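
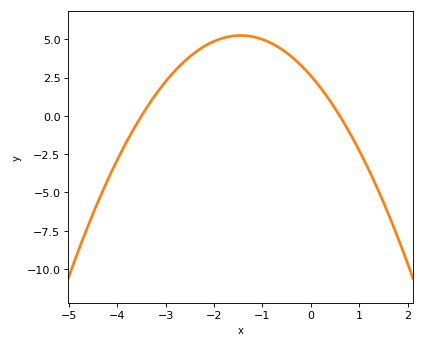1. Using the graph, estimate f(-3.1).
1.85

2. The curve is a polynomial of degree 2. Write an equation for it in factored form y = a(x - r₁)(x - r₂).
y = -1.25(x + 3.5)(x - 0.6)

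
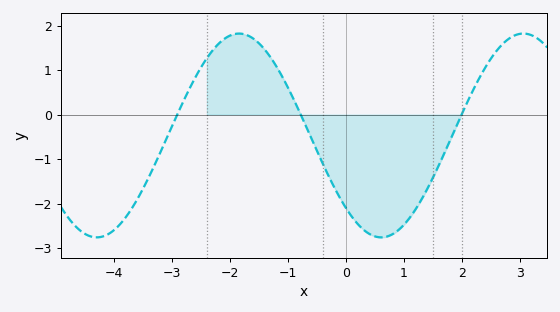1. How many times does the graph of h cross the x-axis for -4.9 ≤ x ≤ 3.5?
3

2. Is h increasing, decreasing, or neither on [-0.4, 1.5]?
neither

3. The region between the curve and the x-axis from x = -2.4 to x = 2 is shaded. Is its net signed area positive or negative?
negative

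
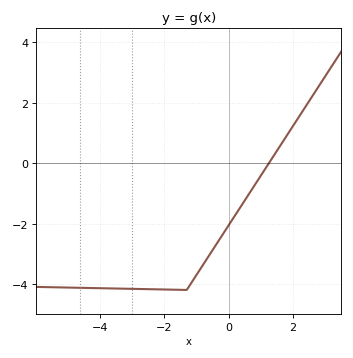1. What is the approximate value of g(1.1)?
-0.2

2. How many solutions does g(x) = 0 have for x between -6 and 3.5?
1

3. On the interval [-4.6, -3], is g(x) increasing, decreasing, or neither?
decreasing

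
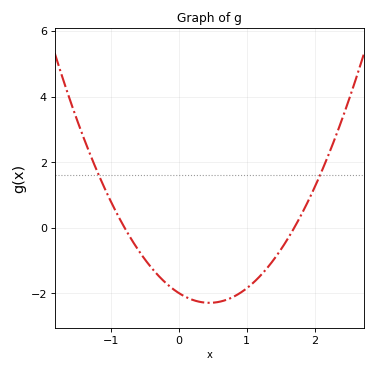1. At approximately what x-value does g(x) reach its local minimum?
0.4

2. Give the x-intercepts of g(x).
-0.8, 1.7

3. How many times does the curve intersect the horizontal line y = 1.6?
2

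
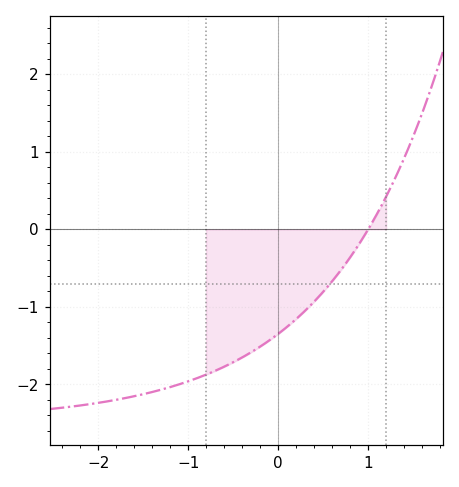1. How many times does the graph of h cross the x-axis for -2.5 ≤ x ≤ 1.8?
1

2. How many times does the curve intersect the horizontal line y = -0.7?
1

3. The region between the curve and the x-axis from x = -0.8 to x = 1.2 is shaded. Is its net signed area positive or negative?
negative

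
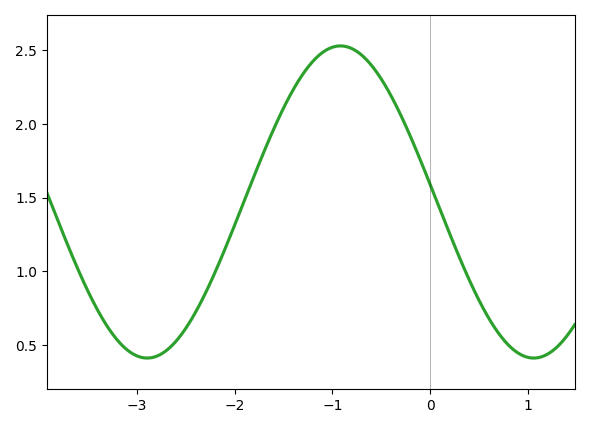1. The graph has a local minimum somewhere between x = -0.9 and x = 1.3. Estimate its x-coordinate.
1.06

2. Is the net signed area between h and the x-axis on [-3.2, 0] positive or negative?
positive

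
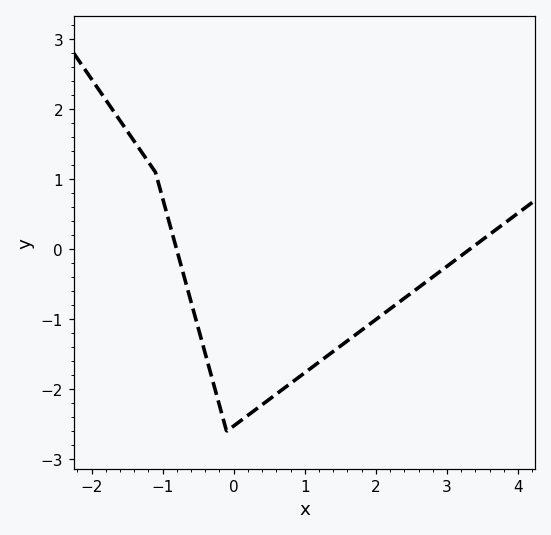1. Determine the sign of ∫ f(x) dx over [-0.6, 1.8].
negative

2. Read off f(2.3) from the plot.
-0.8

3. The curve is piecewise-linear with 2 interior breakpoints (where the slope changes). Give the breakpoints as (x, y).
(-1.1, 1.1); (-0.1, -2.6)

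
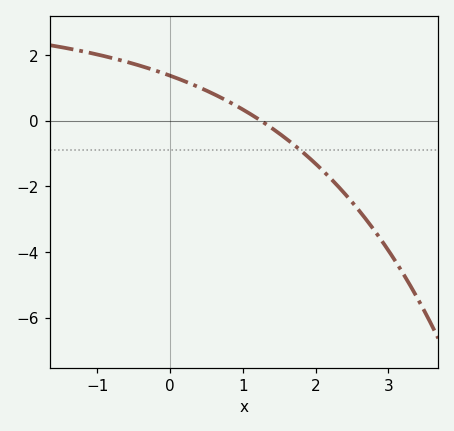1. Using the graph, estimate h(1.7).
-0.8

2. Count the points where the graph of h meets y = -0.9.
1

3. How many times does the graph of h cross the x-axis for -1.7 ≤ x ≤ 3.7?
1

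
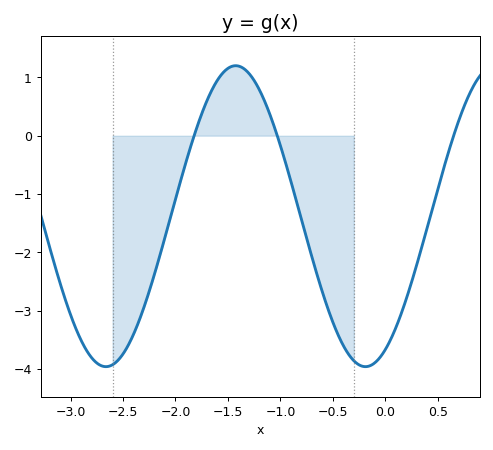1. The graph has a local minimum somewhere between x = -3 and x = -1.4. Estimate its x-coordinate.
-2.7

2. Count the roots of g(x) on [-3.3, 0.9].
3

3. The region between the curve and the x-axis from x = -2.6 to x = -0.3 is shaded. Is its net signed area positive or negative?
negative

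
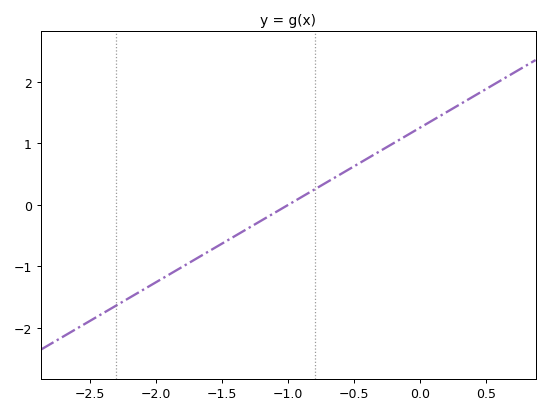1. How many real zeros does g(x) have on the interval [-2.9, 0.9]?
1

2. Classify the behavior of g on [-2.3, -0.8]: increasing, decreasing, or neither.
increasing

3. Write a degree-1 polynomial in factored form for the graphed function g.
y = 1.26(x + 1)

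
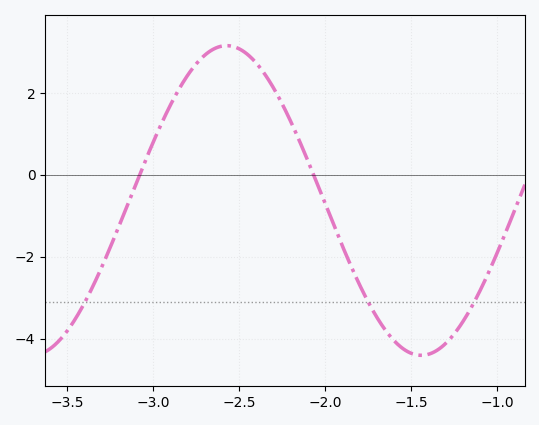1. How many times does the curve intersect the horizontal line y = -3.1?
3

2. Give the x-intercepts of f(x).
-3.08, -2.07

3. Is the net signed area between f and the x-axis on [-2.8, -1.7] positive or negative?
positive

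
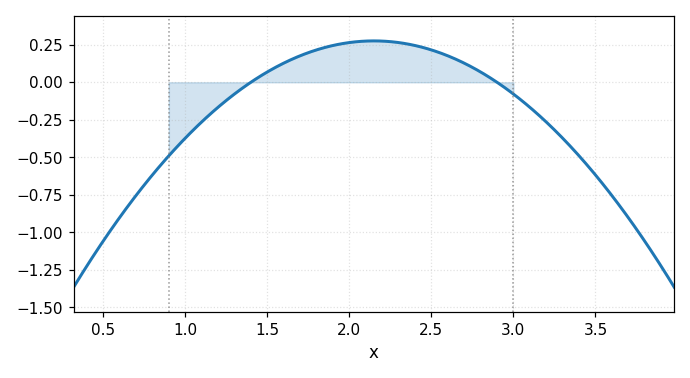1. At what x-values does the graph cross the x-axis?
1.4, 2.9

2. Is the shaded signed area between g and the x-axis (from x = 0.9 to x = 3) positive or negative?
positive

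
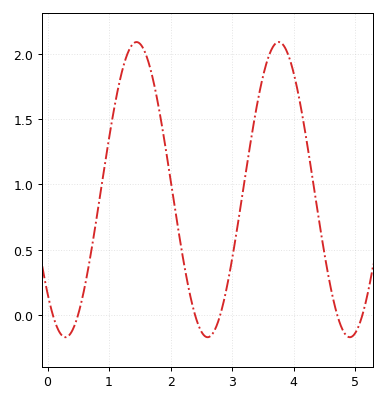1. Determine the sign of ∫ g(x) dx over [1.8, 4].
positive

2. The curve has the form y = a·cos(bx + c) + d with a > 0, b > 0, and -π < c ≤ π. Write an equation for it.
y = 1.13cos(2.72x + 2.35) + 0.96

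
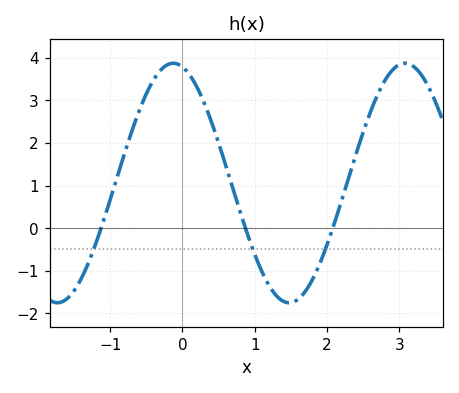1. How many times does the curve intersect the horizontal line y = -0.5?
3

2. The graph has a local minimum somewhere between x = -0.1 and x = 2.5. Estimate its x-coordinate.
1.5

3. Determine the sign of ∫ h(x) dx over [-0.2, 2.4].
positive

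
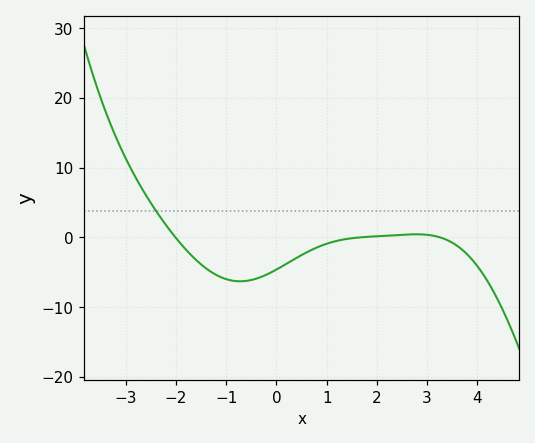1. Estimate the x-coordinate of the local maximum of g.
2.8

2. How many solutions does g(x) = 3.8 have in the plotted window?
1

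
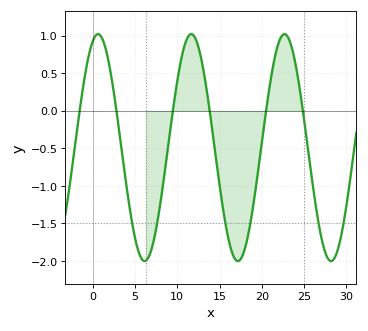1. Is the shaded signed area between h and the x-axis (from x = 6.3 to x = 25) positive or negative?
negative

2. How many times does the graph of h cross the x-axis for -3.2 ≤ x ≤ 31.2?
6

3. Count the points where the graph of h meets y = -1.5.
6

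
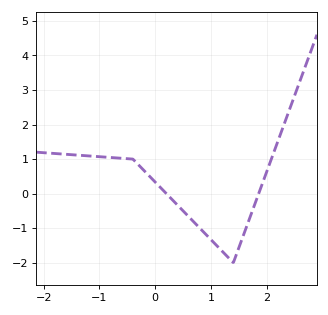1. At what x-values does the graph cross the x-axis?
0.2, 1.9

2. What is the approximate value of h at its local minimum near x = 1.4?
-2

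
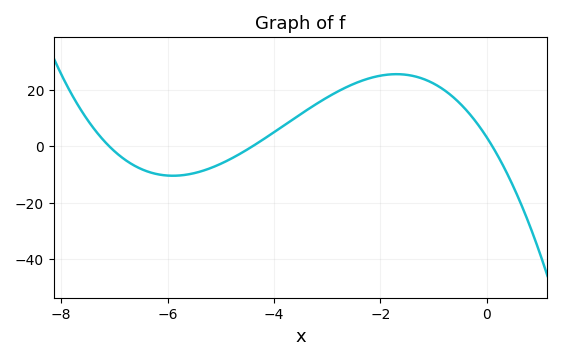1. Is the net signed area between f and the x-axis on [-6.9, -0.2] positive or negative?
positive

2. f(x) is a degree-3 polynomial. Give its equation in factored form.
y = -0.97(x + 7.1)(x + 4.4)(x - 0.1)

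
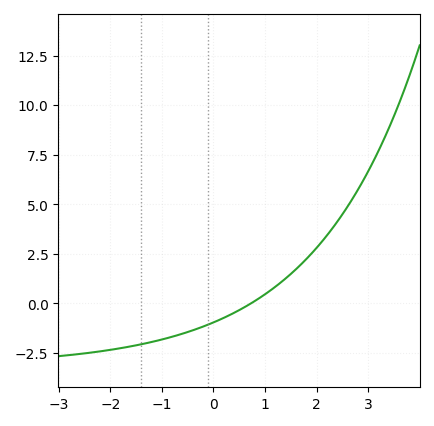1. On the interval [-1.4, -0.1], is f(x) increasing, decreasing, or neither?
increasing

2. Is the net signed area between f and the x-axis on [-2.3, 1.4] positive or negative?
negative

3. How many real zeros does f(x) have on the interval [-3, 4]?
1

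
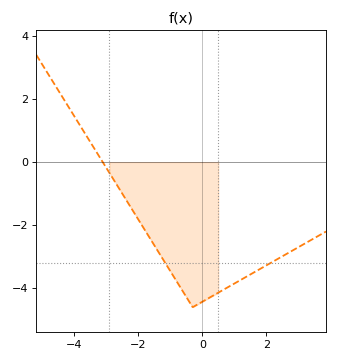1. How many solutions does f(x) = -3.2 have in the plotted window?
2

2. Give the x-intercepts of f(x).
-3.2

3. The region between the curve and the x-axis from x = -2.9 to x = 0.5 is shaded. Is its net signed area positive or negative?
negative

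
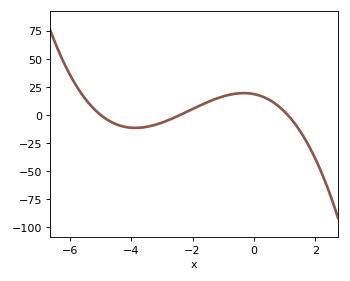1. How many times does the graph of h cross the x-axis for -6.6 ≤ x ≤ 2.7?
3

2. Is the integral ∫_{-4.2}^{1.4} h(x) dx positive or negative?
positive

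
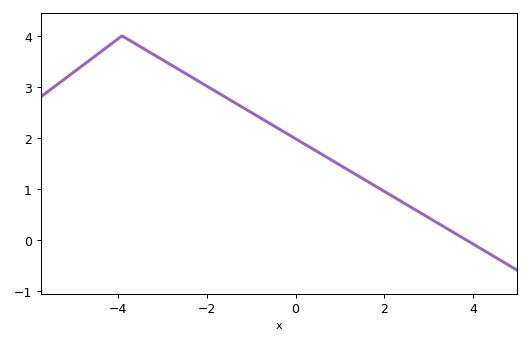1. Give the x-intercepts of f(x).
3.83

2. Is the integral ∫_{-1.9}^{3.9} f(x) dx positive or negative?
positive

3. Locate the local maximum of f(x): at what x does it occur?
-3.9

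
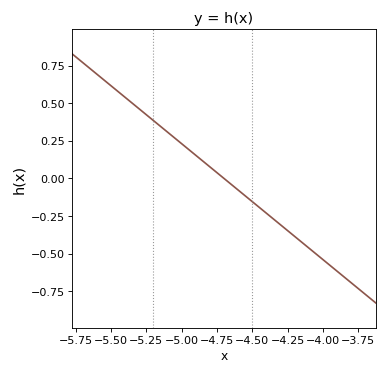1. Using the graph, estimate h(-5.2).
0.385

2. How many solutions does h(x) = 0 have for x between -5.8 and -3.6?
1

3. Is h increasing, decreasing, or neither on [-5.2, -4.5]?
decreasing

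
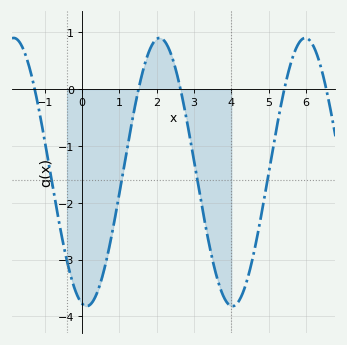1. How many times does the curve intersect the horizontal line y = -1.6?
4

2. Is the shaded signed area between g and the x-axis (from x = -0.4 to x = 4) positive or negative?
negative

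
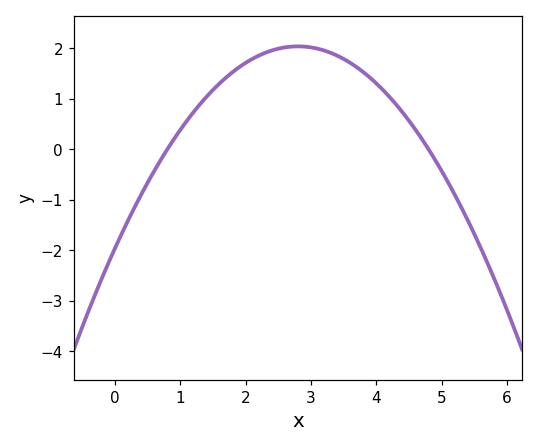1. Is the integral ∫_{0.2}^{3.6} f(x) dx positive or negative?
positive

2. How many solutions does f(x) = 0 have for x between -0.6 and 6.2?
2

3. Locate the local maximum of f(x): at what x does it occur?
2.8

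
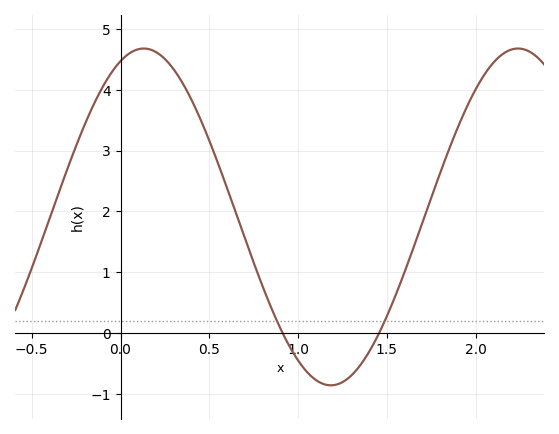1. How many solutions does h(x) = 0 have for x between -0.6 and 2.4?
2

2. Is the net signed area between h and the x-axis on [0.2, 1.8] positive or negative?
positive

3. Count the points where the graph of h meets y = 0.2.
2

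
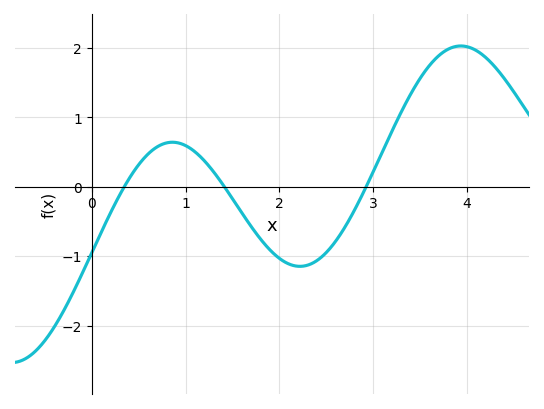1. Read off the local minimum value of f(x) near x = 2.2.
-1.1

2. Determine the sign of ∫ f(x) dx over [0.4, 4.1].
positive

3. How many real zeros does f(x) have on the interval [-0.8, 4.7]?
3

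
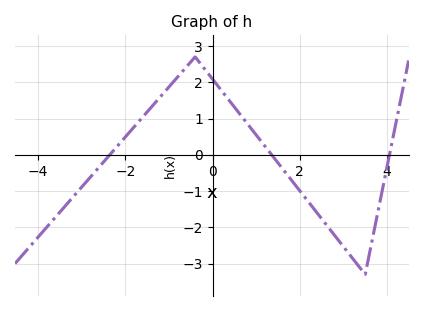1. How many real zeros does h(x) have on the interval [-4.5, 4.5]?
3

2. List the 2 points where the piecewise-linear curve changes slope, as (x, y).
(-0.4, 2.7); (3.5, -3.3)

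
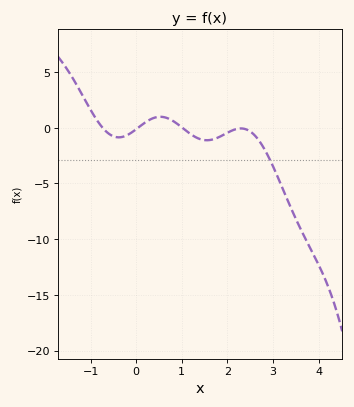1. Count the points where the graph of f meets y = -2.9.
1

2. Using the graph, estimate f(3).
-3.5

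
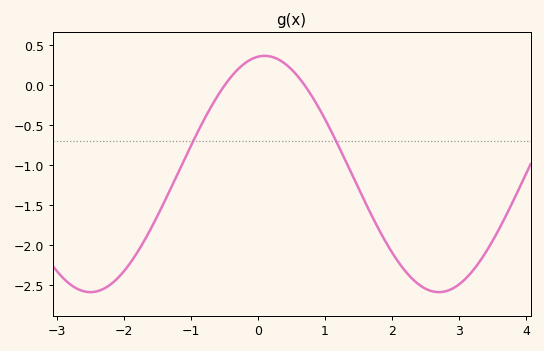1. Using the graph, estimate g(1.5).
-1.29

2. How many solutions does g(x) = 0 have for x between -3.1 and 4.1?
2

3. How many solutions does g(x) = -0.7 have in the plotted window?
2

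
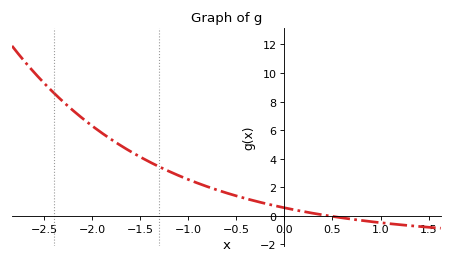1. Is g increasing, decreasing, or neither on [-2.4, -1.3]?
decreasing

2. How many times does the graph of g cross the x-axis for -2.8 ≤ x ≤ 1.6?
1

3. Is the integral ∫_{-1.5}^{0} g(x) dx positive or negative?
positive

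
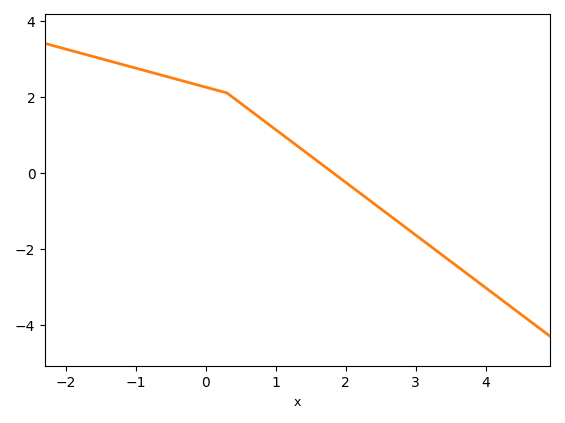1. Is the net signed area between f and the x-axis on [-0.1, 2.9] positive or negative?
positive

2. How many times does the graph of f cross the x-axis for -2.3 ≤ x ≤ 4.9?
1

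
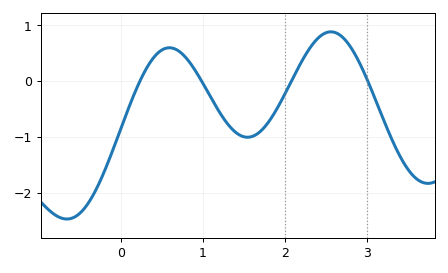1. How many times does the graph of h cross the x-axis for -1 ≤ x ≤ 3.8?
4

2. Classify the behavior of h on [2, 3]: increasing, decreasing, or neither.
neither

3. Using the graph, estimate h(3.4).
-1.35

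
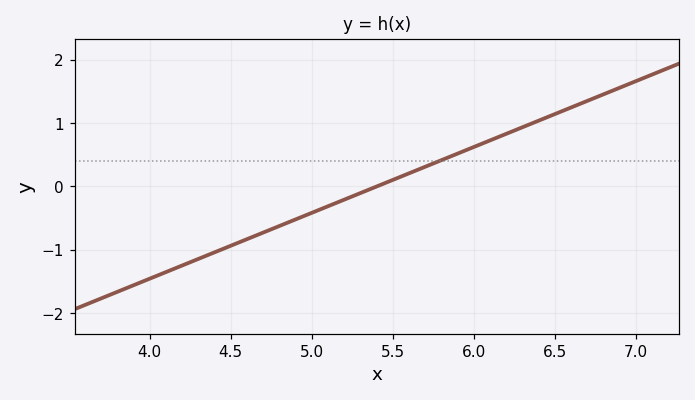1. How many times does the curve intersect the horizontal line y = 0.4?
1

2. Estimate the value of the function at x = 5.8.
0.416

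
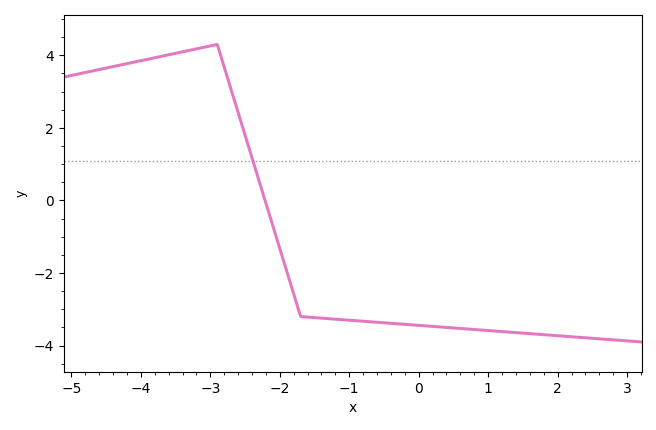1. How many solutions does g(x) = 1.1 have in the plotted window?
1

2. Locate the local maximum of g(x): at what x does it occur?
-3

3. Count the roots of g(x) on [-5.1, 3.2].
1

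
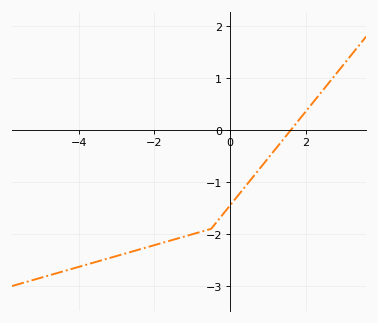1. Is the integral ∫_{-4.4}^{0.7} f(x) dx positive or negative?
negative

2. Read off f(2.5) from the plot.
0.81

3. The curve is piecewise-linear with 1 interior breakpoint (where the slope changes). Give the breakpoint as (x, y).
(-0.5, -1.9)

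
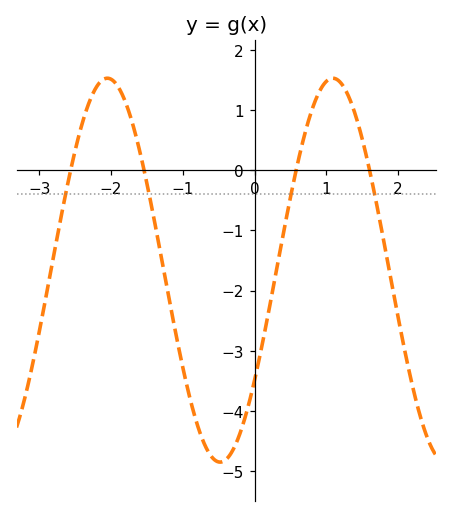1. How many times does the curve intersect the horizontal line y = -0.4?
4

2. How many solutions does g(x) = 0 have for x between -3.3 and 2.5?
4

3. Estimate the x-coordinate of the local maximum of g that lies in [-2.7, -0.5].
-2.05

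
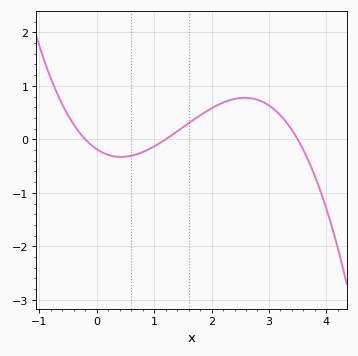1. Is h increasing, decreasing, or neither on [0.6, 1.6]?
increasing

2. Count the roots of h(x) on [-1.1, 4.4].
3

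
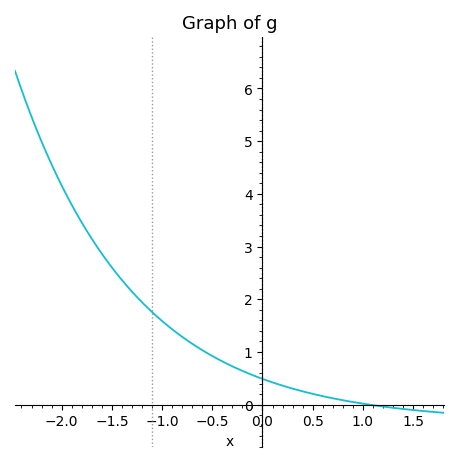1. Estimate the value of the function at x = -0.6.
1.04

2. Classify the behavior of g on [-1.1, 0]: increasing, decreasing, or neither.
decreasing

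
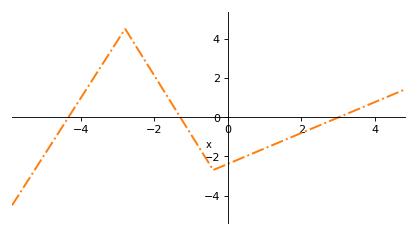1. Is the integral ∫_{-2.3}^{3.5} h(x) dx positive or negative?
negative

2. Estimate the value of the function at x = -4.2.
0.415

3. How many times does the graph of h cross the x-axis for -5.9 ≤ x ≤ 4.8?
3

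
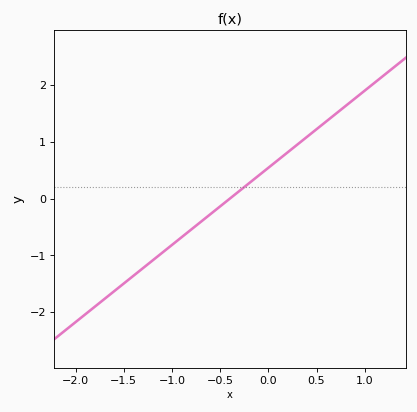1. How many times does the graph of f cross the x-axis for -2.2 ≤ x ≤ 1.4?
1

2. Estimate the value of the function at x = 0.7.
1.5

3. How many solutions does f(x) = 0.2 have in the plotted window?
1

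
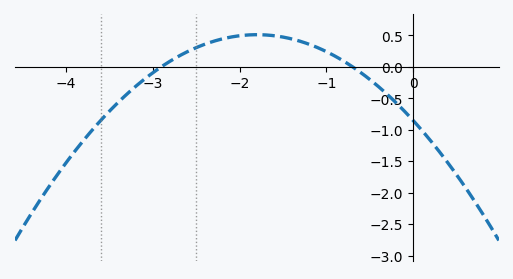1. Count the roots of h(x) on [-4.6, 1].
2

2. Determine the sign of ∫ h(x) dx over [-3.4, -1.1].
positive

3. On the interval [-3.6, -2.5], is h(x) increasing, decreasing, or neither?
increasing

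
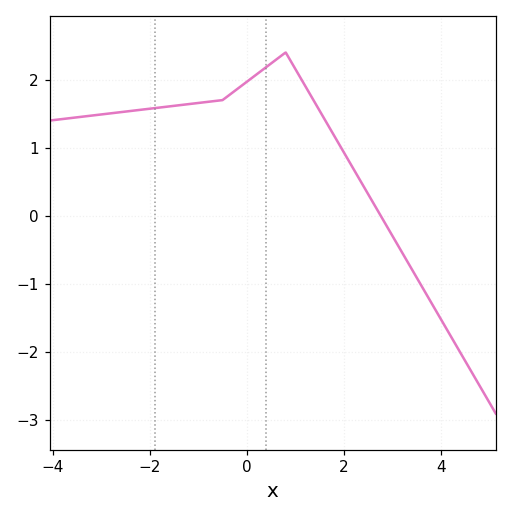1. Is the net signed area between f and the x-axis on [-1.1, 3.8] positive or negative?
positive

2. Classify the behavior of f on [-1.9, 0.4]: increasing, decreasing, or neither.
increasing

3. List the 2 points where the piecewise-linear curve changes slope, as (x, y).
(-0.5, 1.7); (0.8, 2.4)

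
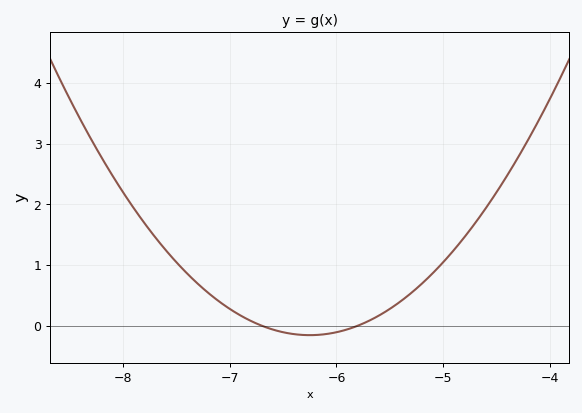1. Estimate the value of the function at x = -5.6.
0.169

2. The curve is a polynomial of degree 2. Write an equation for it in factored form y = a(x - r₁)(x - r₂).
y = 0.77(x + 6.7)(x + 5.8)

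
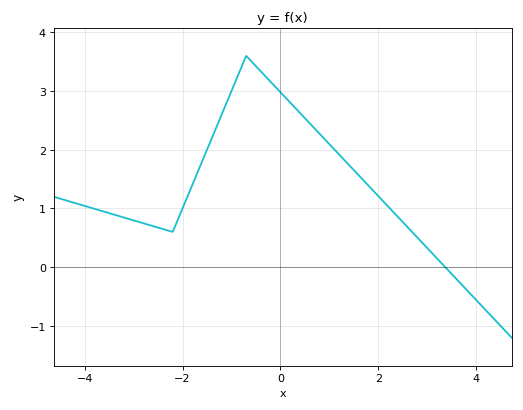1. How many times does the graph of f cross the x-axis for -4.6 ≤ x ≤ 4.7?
1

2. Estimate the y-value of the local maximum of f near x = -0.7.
3.6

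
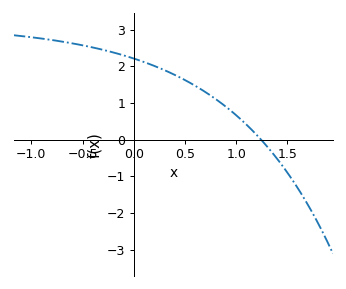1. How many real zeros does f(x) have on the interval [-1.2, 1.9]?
1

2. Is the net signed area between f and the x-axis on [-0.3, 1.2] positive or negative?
positive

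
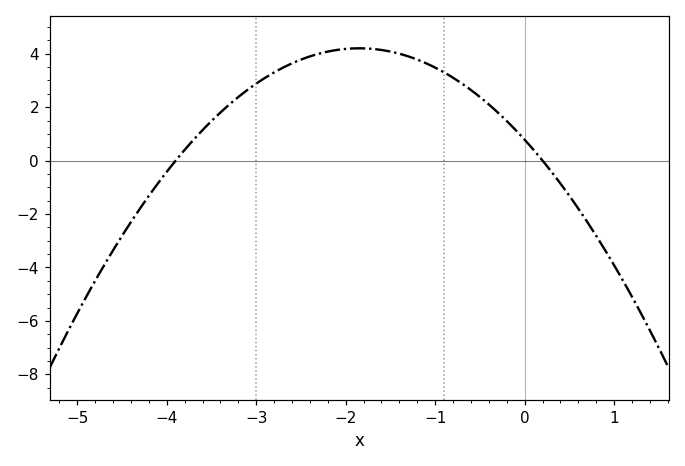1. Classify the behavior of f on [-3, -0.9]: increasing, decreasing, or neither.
neither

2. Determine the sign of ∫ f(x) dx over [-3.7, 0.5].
positive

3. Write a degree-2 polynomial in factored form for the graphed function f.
y = -1(x + 3.9)(x - 0.2)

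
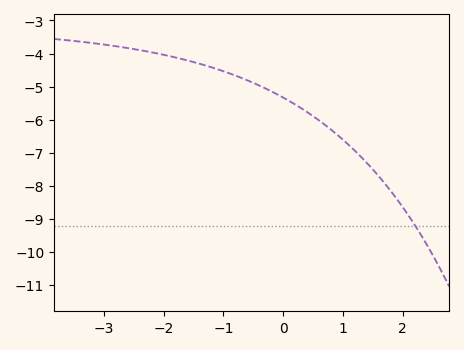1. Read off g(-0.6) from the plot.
-4.8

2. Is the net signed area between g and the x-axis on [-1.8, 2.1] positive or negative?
negative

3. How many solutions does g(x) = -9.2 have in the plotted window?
1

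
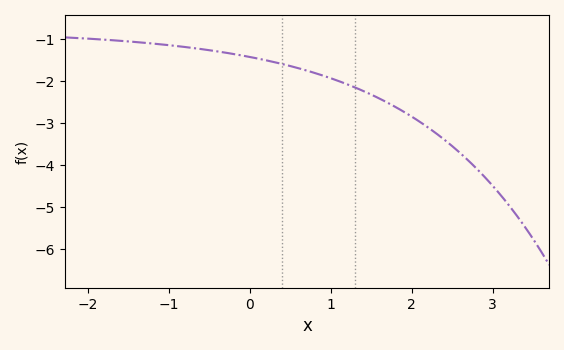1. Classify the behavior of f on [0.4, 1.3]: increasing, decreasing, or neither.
decreasing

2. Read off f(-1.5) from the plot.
-1.1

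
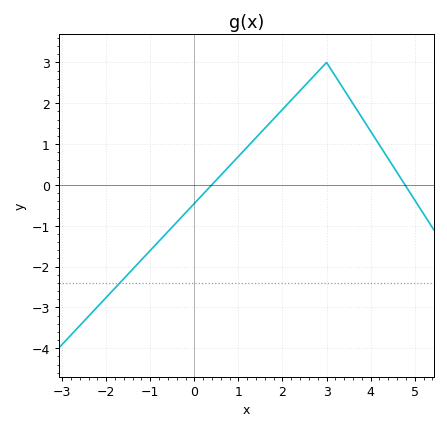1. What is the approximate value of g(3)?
3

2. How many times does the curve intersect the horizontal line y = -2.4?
1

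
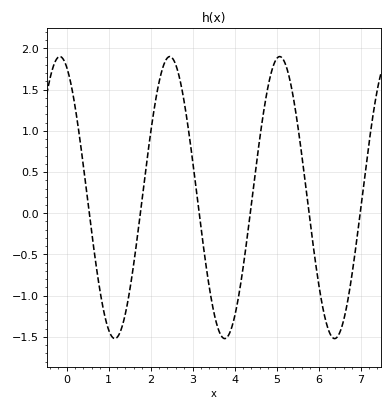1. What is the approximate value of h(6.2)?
-1.35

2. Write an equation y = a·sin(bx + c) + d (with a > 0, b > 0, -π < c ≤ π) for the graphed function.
y = 1.71sin(2.4x + 2) + 0.19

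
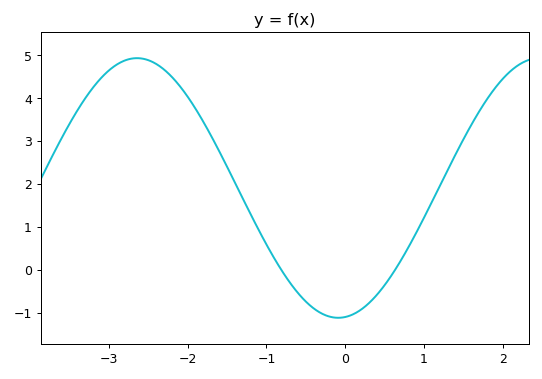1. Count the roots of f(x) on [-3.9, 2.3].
2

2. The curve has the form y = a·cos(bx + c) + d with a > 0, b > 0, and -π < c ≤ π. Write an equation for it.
y = 3.02cos(1.23x - 3.03) + 1.9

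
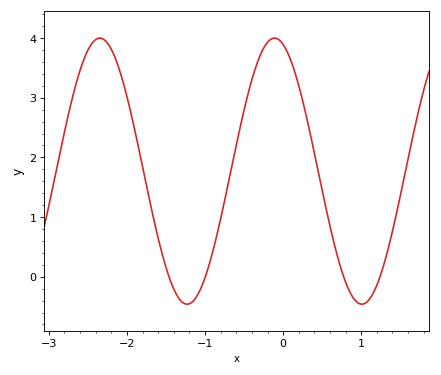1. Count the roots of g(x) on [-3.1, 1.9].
4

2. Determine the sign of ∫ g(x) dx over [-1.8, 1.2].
positive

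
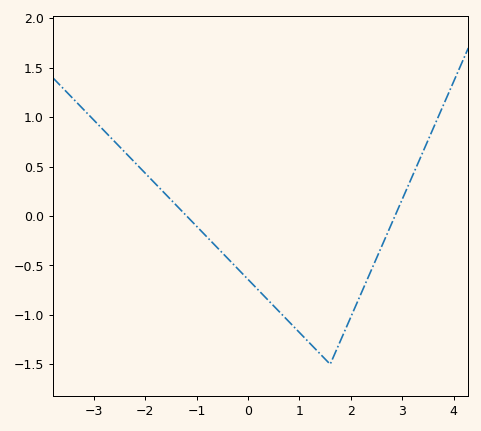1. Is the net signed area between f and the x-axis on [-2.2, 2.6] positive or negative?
negative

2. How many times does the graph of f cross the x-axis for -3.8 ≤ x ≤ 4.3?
2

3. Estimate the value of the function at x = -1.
-0.1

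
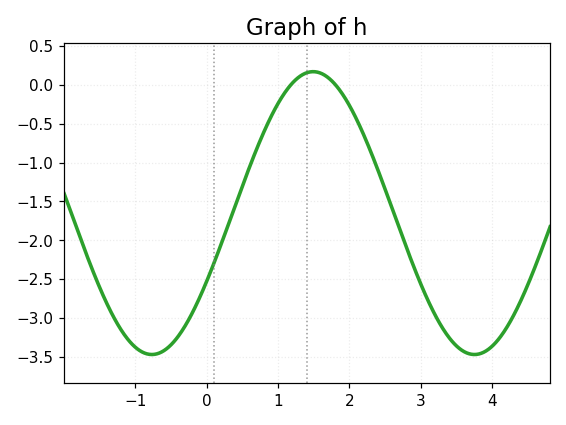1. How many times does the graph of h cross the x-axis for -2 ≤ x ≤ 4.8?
2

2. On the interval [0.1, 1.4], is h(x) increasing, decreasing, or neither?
increasing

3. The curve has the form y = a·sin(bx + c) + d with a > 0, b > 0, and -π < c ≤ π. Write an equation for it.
y = 1.82sin(1.39x - 0.502) - 1.65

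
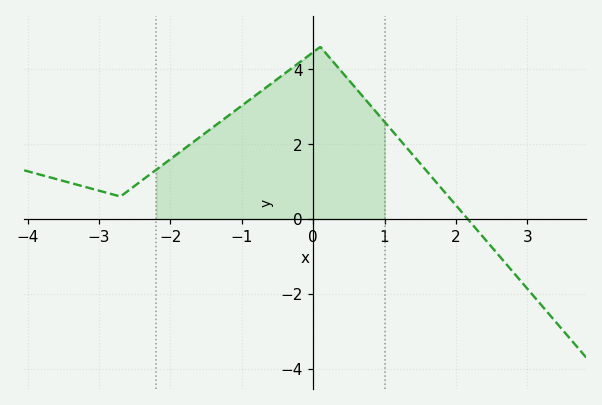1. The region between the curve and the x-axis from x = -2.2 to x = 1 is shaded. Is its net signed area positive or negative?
positive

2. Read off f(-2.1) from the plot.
1.4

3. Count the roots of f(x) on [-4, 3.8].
1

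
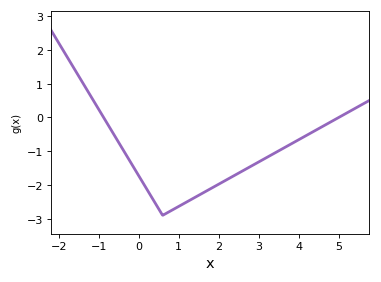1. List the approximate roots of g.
-0.875, 5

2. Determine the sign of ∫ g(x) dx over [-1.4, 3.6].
negative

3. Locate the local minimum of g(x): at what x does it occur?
0.601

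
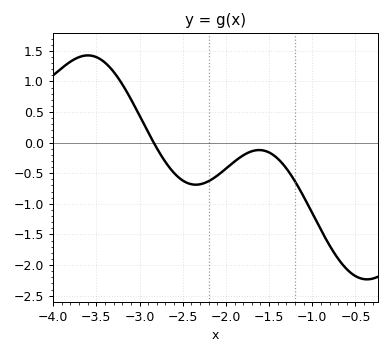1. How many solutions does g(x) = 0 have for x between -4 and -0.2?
1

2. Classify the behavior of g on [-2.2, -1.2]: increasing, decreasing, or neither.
neither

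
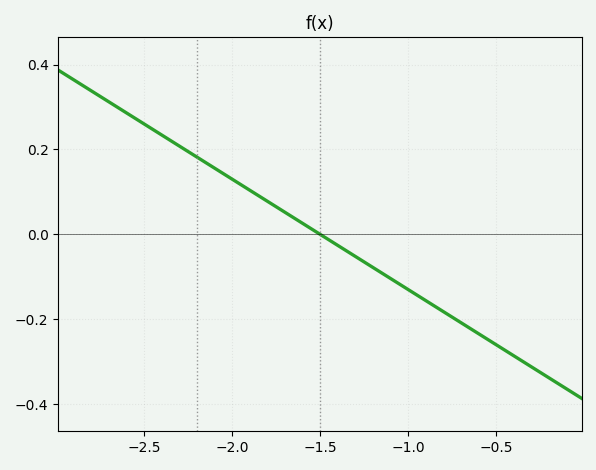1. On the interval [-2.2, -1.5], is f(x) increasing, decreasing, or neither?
decreasing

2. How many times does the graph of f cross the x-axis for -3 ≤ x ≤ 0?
1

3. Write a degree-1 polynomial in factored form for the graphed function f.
y = -0.26(x + 1.5)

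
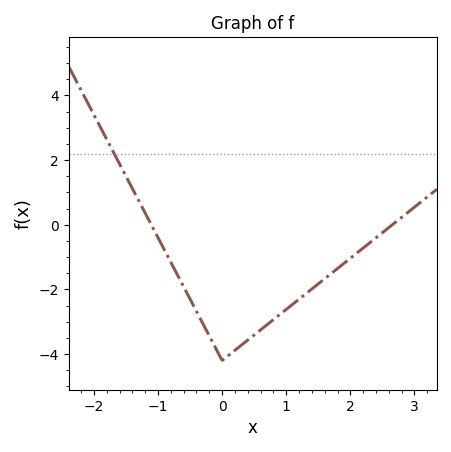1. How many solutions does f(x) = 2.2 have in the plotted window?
1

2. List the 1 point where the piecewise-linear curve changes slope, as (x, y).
(0, -4.2)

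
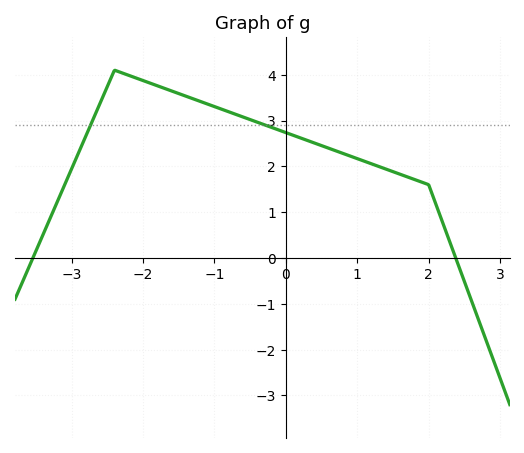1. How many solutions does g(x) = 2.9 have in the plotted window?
2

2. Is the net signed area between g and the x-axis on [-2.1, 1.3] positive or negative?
positive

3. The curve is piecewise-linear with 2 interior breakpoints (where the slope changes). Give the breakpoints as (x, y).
(-2.4, 4.1); (2, 1.6)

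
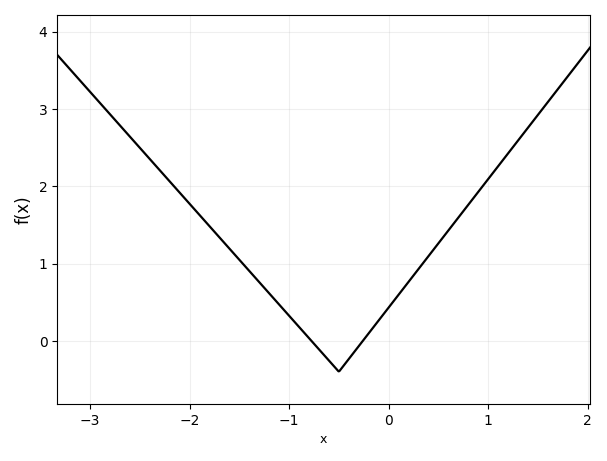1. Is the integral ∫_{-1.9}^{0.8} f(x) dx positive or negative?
positive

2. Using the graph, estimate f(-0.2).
0.1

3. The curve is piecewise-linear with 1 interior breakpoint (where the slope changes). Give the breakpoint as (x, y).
(-0.5, -0.4)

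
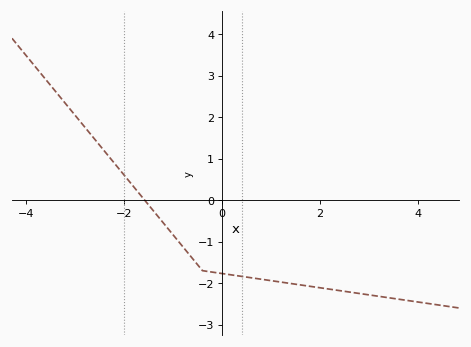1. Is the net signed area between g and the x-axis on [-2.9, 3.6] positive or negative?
negative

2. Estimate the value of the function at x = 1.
-1.9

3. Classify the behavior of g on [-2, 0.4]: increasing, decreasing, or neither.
decreasing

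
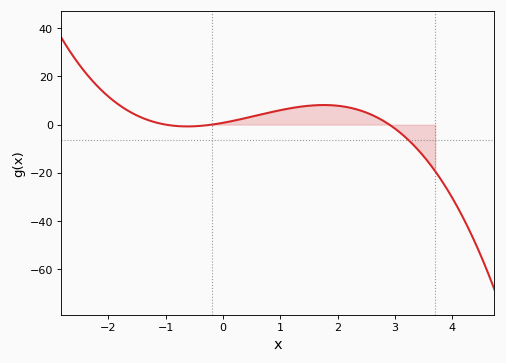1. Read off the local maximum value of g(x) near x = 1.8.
8.14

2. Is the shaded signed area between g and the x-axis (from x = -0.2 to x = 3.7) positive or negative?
positive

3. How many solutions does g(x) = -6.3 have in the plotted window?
1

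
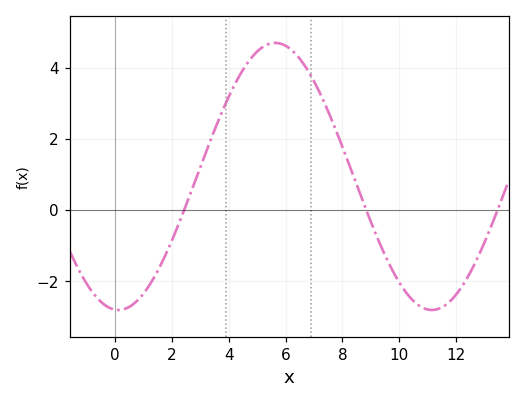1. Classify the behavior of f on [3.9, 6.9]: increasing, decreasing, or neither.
neither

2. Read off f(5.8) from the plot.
4.69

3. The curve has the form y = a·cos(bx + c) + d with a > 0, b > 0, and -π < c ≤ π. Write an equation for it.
y = 3.76cos(0.57x + 3.07) + 0.95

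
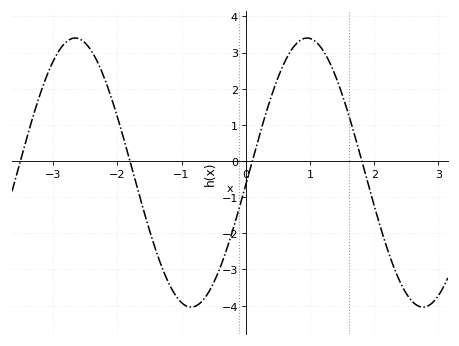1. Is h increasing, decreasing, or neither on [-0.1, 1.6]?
neither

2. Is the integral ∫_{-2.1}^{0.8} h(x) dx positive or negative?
negative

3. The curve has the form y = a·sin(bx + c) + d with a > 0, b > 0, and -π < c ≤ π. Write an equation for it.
y = 3.72sin(1.7x - 0.09) - 0.32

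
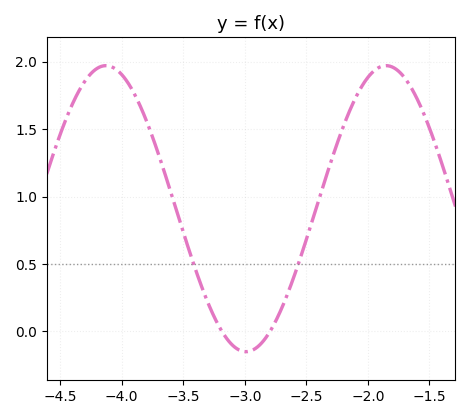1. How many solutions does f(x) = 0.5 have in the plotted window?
2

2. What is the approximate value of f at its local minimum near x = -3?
-0.15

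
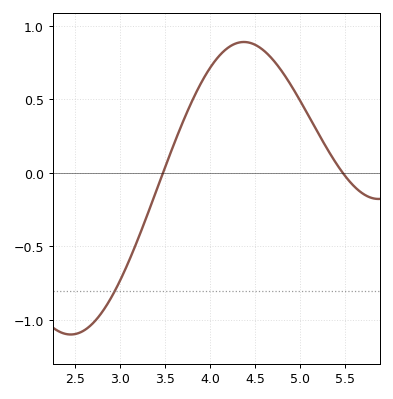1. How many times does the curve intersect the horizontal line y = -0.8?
1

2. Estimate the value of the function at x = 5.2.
0.25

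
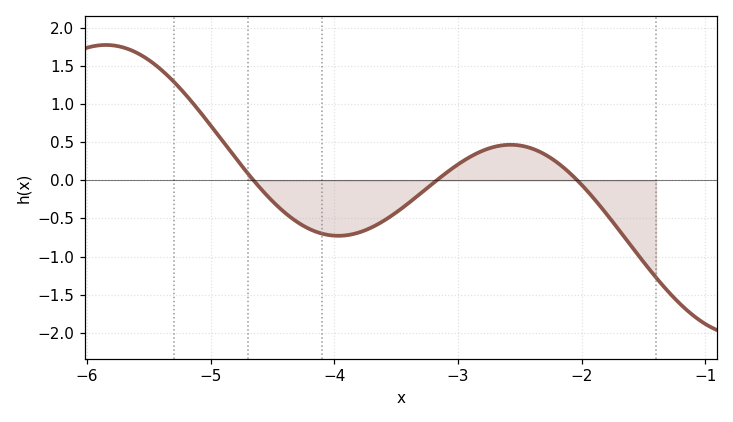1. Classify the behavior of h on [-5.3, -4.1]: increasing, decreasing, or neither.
decreasing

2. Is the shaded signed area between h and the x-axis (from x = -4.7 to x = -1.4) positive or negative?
negative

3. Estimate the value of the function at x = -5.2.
1.1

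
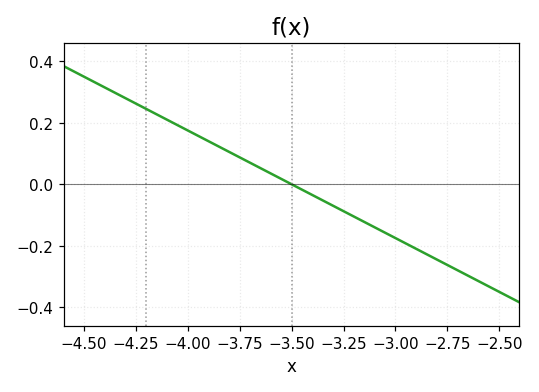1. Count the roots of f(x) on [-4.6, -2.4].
1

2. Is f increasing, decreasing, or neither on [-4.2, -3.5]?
decreasing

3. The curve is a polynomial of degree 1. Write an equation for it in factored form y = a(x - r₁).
y = -0.35(x + 3.5)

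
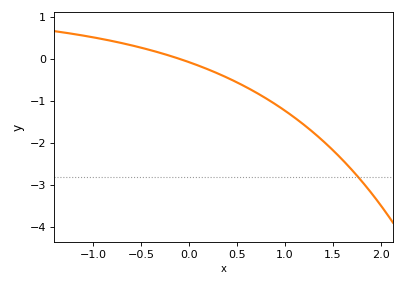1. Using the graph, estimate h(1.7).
-2.64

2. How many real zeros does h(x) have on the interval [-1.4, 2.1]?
1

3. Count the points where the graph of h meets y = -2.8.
1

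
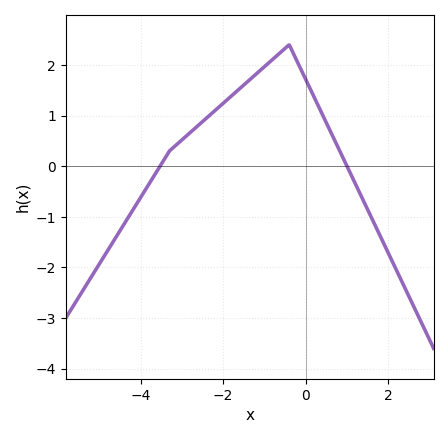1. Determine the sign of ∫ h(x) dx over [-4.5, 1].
positive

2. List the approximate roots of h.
-3.6, 1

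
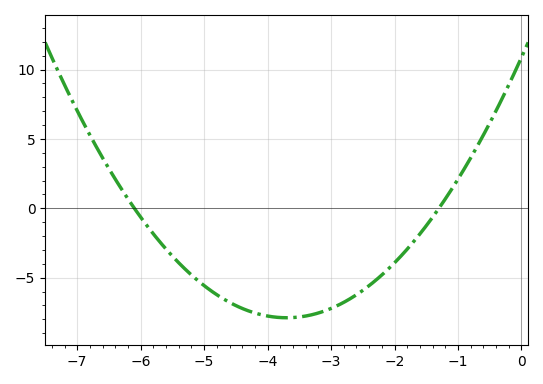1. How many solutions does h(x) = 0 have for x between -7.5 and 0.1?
2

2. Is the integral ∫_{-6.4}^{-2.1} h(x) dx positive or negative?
negative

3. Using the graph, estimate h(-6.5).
2.85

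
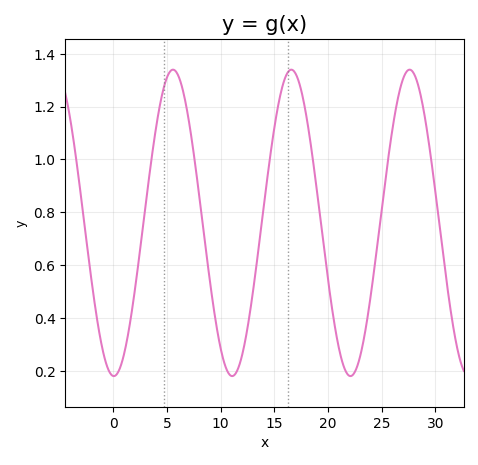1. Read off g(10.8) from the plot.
0.187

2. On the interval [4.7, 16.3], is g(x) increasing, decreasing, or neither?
neither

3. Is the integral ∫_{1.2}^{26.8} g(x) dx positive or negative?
positive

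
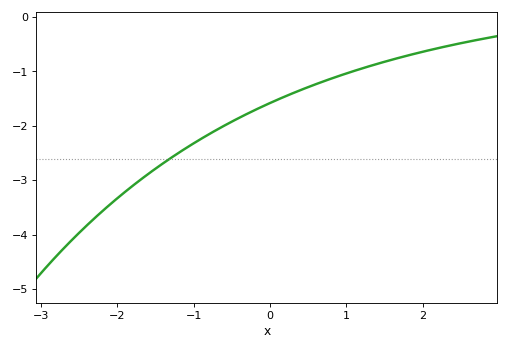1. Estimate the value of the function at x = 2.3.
-0.5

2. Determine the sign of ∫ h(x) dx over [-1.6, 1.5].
negative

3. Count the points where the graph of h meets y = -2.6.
1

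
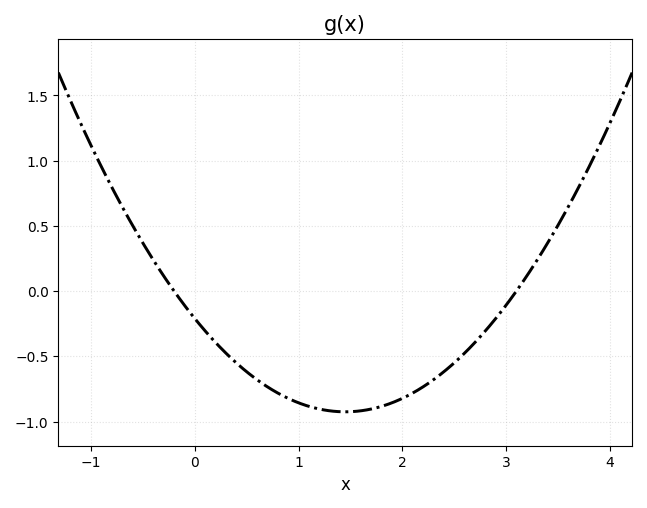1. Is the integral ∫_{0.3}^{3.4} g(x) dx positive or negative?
negative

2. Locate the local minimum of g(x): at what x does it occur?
1.4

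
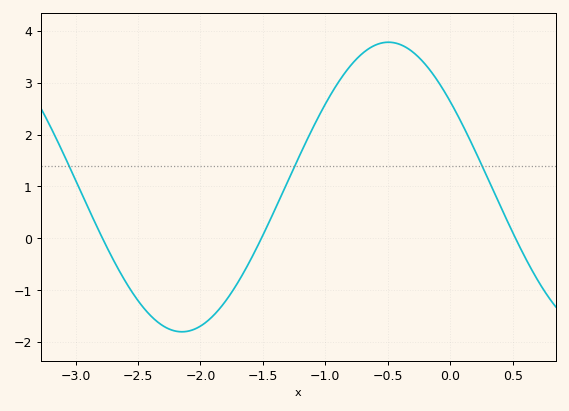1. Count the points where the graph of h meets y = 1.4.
3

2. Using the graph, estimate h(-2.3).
-1.7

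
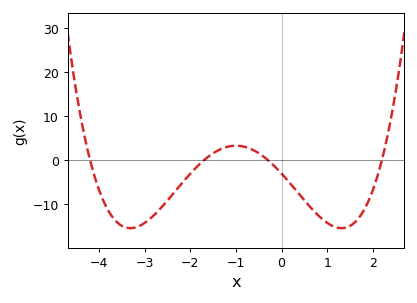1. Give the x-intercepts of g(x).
-4.2, -1.7, -0.3, 2.2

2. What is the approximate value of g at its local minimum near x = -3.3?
-15.4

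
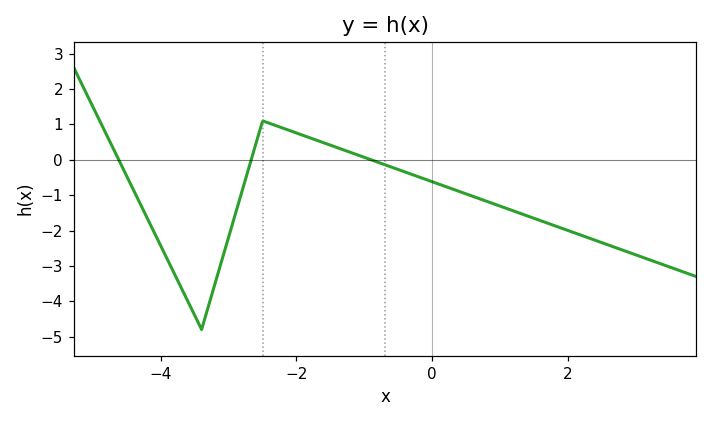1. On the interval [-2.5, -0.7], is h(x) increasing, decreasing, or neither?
decreasing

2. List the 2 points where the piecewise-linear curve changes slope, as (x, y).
(-3.4, -4.8); (-2.5, 1.1)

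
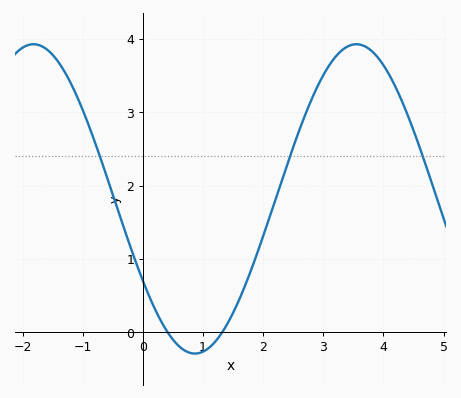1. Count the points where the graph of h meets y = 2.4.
3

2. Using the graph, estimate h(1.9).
1.1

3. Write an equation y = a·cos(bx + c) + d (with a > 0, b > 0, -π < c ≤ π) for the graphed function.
y = 2.11cos(1.2x + 2.1) + 1.82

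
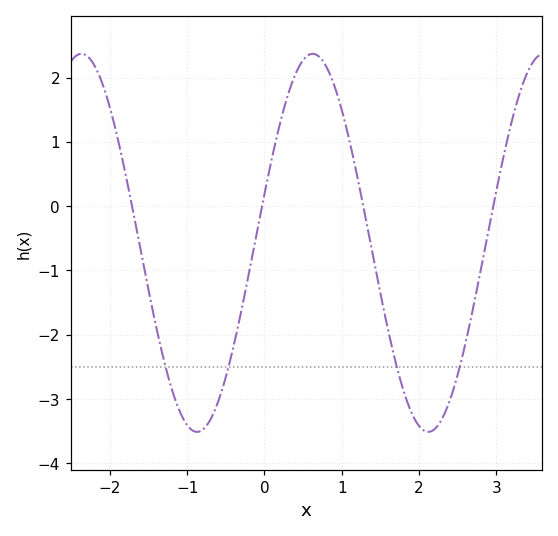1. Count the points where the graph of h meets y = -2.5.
4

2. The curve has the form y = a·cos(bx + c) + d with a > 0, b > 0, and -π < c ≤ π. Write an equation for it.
y = 2.94cos(2.1x - 1.31) - 0.57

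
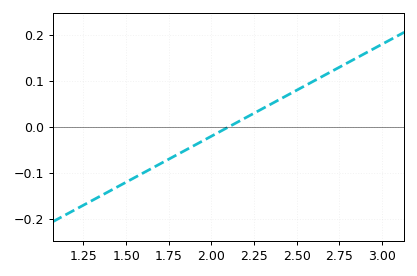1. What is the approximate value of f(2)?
-0.02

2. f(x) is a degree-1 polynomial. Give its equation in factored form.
y = 0.2(x - 2.1)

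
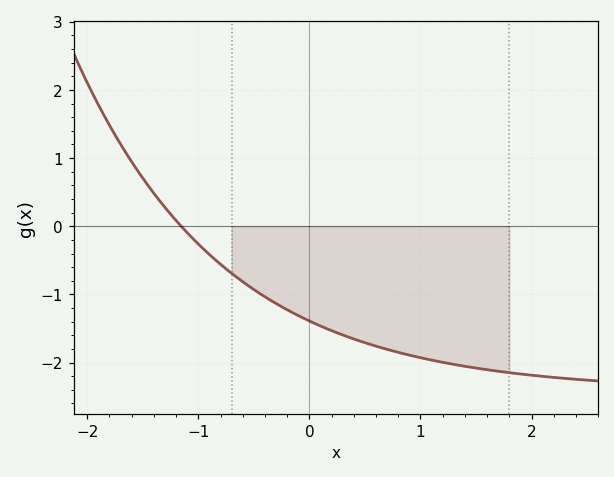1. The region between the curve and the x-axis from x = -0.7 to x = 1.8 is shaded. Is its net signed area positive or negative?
negative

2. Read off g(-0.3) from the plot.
-1.13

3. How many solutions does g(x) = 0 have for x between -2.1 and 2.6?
1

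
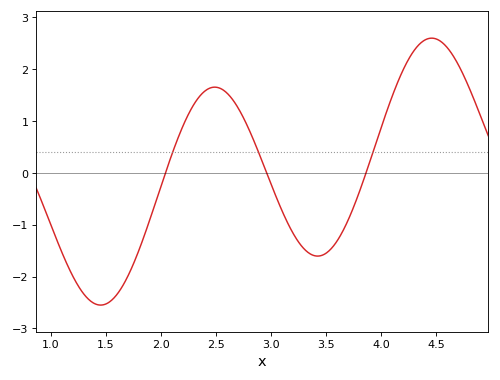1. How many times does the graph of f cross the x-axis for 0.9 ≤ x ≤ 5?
3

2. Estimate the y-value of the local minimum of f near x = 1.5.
-2.5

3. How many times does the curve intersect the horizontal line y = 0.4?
3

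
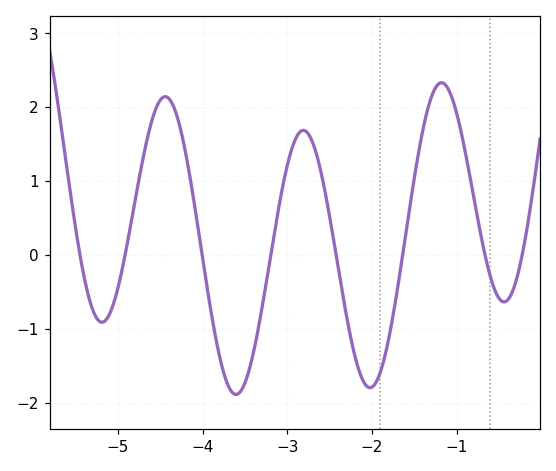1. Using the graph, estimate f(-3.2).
-0.039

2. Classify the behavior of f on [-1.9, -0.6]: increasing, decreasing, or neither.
neither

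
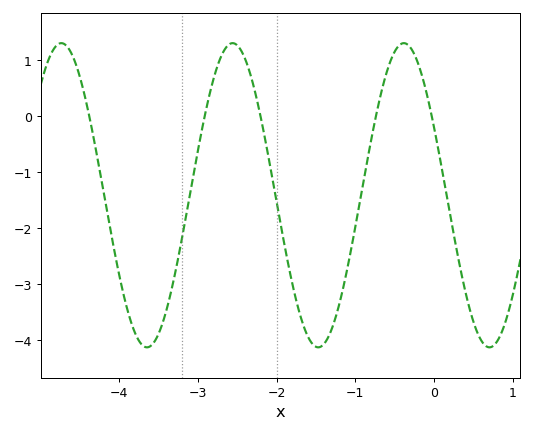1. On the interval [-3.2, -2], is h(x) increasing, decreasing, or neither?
neither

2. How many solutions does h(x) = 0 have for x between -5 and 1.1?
5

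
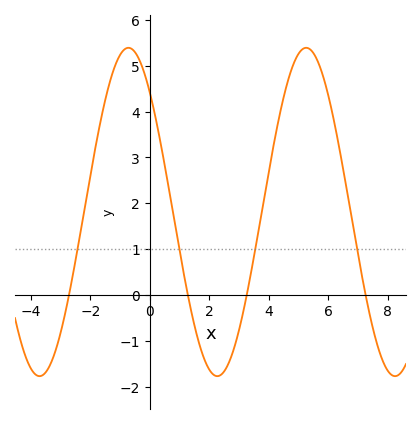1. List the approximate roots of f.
-2.8, 1.2, 3.2, 7.2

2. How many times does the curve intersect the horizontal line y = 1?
4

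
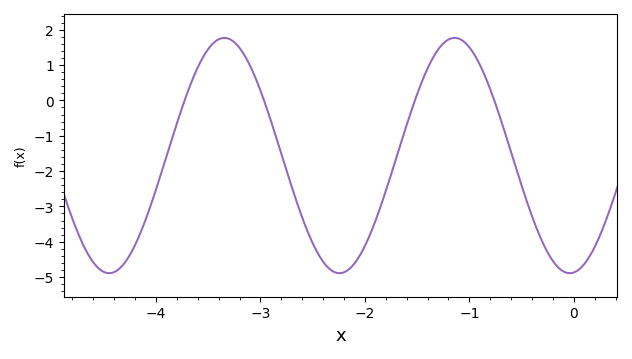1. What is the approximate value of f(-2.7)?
-2.4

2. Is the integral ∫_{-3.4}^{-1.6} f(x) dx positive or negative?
negative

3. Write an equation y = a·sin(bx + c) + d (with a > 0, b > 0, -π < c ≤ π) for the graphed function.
y = 3.33sin(2.9x - 1.5) - 1.56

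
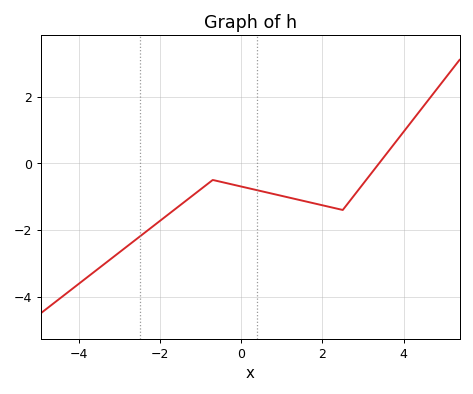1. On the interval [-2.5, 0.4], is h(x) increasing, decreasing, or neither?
neither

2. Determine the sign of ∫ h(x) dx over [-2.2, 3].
negative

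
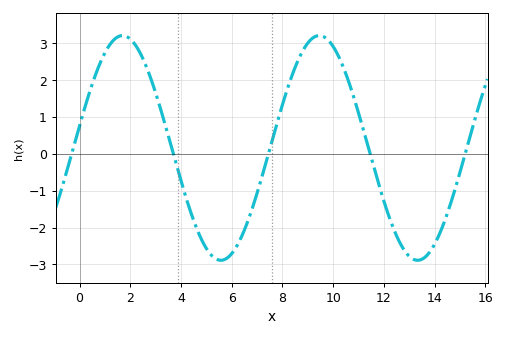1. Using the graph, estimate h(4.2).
-1.19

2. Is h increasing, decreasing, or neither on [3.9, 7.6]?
neither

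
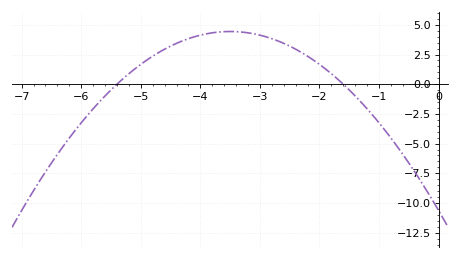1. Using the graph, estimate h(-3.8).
4.4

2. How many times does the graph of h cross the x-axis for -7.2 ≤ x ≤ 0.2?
2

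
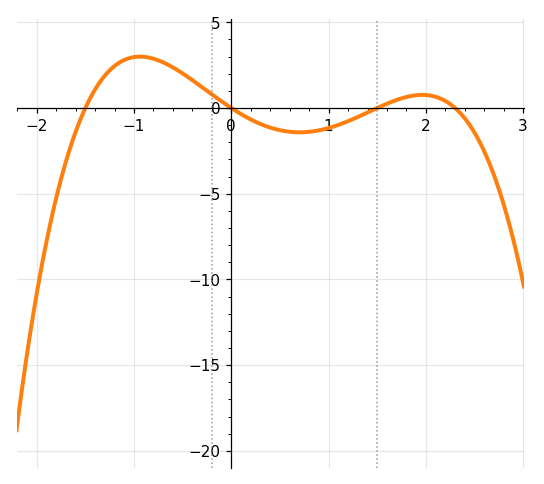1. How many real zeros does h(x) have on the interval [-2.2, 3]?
4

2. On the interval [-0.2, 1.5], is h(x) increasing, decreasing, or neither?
neither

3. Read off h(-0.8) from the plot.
3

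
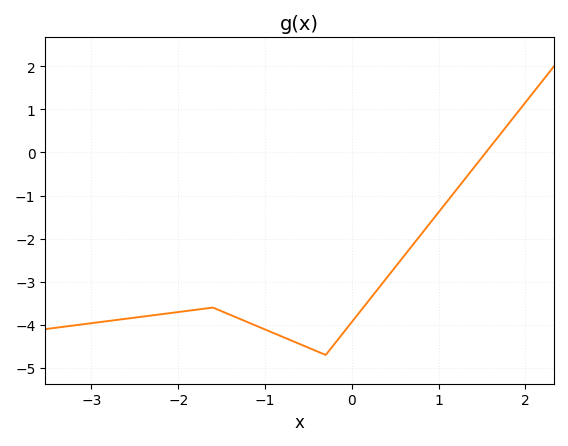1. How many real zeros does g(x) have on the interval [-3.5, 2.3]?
1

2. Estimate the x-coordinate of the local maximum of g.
-1.6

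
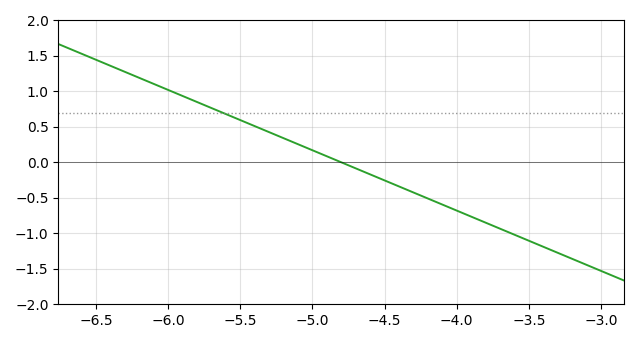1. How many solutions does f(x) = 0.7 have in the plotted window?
1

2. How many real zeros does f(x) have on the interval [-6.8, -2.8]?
1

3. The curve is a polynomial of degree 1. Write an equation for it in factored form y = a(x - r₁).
y = -0.85(x + 4.8)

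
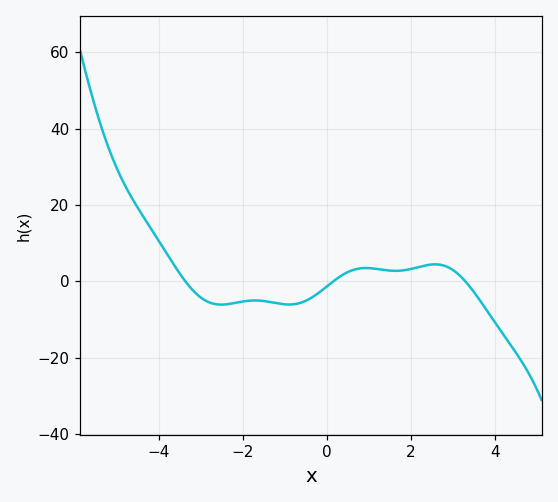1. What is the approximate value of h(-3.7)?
5.46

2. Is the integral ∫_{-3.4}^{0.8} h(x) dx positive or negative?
negative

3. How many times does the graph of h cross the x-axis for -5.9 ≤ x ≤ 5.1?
3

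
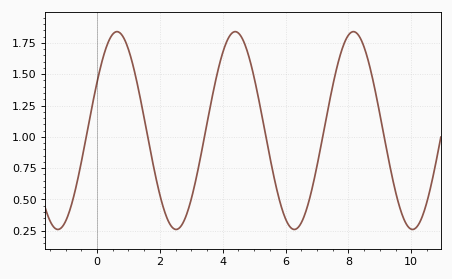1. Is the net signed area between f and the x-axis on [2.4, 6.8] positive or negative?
positive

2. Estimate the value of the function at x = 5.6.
0.72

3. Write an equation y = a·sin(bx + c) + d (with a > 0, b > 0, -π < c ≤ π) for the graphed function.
y = 0.79sin(1.7x + 0.51) + 1.05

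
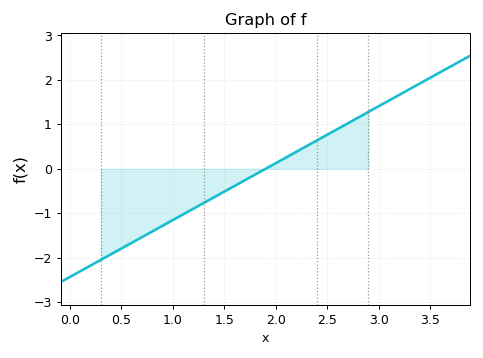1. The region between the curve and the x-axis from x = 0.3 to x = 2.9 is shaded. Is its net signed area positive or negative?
negative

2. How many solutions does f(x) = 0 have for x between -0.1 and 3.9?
1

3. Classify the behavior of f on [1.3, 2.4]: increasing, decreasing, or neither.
increasing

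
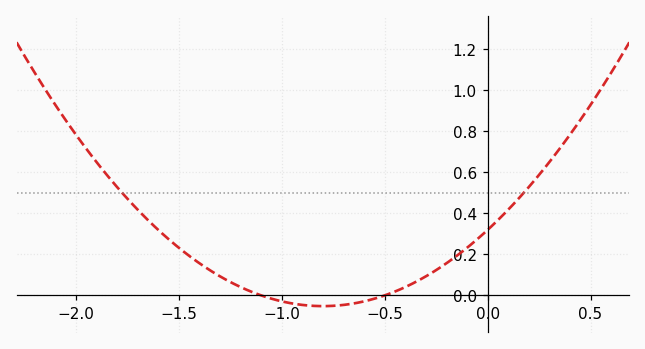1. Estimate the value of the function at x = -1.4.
0.157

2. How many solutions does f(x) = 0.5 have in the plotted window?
2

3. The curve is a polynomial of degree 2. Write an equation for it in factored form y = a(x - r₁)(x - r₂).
y = 0.58(x + 1.1)(x + 0.5)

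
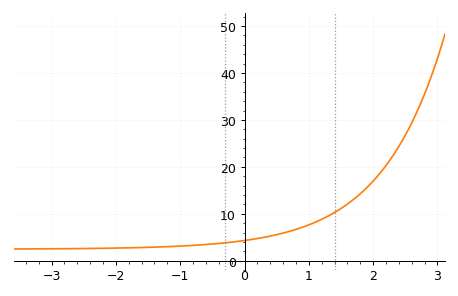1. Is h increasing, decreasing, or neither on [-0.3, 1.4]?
increasing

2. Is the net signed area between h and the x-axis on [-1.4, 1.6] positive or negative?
positive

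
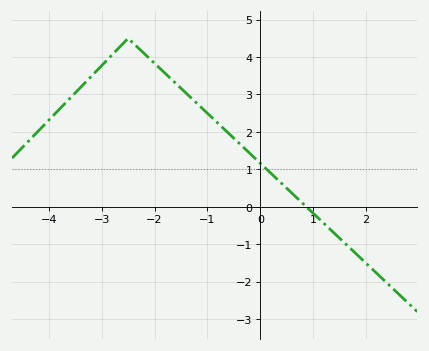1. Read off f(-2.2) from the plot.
4.1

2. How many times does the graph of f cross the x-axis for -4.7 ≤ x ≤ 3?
1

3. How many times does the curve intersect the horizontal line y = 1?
1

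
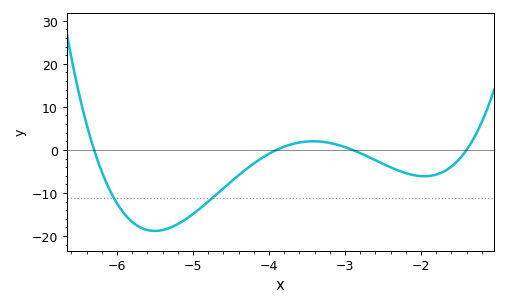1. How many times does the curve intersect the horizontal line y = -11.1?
2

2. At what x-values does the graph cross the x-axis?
-6.3, -3.9, -2.9, -1.4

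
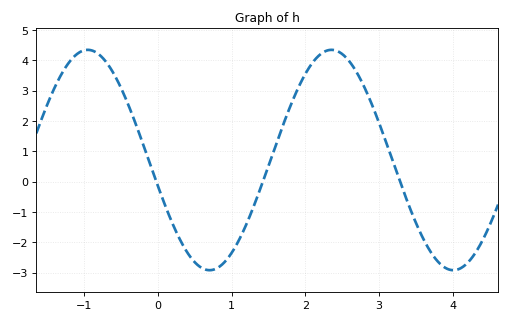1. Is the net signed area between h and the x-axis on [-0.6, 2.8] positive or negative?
positive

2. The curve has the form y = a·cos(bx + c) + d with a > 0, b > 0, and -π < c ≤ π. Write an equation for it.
y = 3.63cos(1.9x + 1.81) + 0.71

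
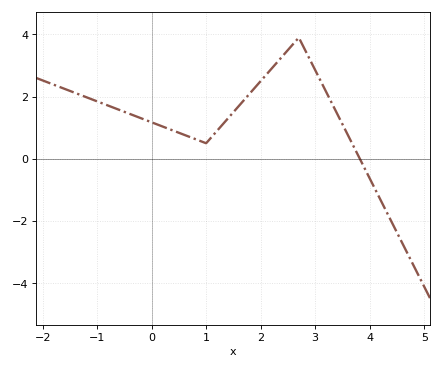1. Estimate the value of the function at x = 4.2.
-1.33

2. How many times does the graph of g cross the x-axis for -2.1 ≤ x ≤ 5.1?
1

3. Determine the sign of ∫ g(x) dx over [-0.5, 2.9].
positive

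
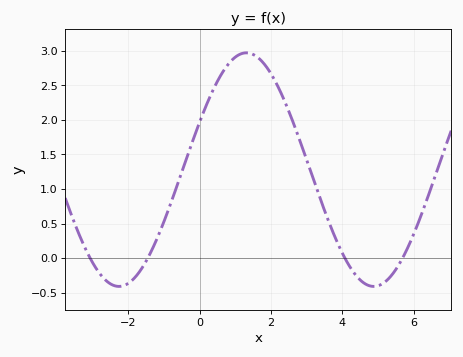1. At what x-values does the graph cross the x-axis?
-3.07, -1.45, 4.07, 5.69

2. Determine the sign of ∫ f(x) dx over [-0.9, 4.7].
positive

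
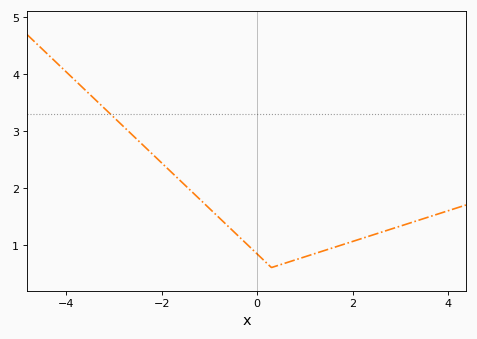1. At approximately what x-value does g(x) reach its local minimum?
0.3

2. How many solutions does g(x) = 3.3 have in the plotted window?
1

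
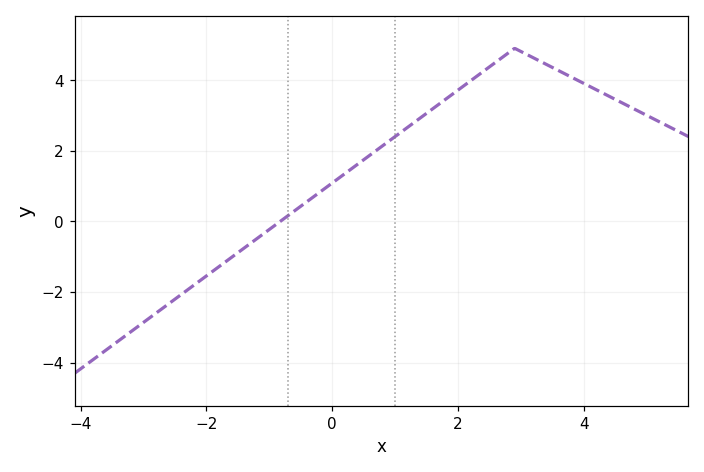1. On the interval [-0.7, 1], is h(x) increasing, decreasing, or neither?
increasing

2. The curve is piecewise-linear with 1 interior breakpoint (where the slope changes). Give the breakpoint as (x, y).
(2.9, 4.9)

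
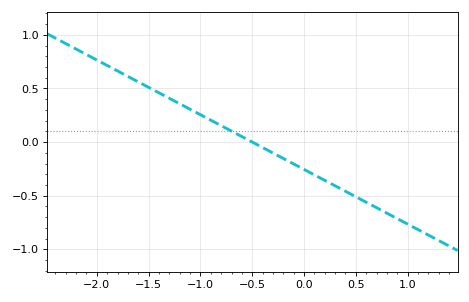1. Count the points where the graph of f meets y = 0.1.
1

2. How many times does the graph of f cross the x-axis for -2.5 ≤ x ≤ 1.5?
1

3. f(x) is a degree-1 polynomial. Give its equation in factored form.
y = -0.51(x + 0.5)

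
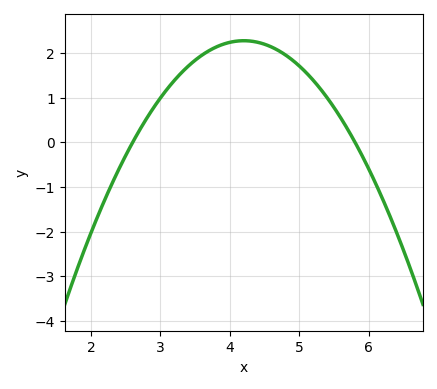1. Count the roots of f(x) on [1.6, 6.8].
2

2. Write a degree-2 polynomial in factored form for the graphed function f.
y = -0.89(x - 2.6)(x - 5.8)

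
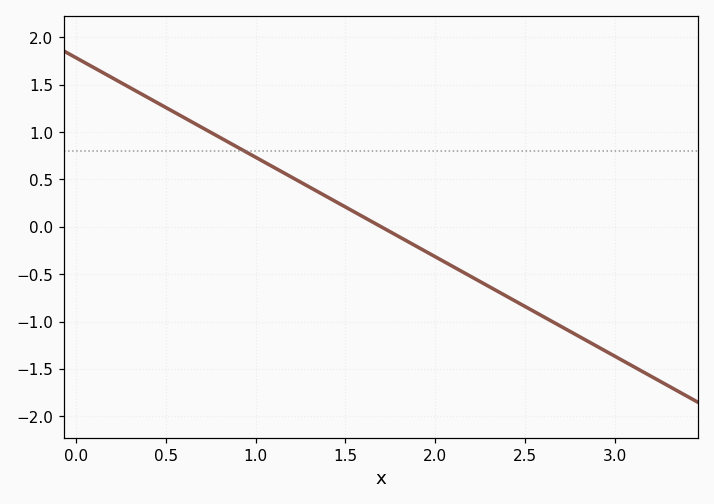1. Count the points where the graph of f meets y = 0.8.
1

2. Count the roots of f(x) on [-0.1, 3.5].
1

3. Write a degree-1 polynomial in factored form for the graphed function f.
y = -1.05(x - 1.7)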